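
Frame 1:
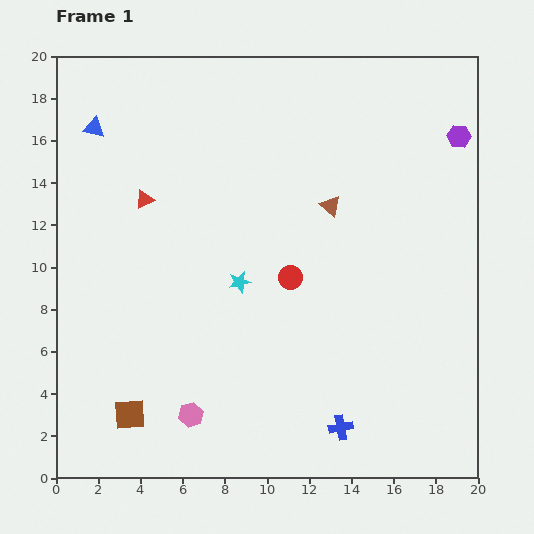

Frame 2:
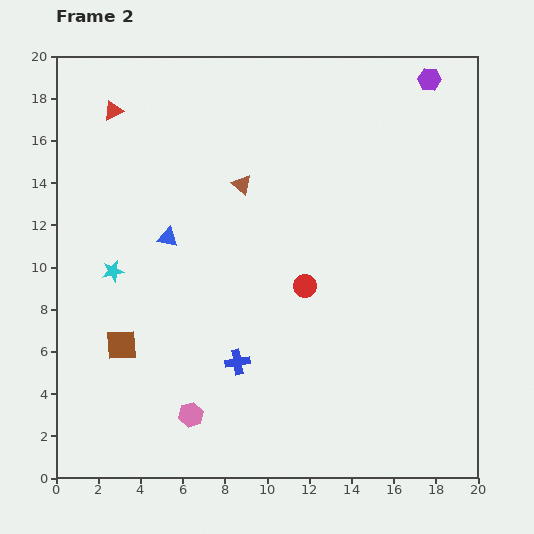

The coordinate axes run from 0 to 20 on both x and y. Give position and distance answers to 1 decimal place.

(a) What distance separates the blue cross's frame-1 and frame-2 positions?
5.8

The blue cross moved from (13.5, 2.4) to (8.6, 5.5), a distance of √(4.9² + 3.1²) ≈ 5.8.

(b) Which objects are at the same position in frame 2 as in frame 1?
the pink hexagon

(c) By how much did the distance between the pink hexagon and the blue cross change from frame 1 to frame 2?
-3.8

Distance in frame 1: 7.1. Distance in frame 2: 3.3.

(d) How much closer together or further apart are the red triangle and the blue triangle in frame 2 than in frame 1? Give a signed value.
+2.3

Distance in frame 1: 4.2. Distance in frame 2: 6.5.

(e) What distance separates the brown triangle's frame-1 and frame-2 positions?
4.3

The brown triangle moved from (13.0, 12.9) to (8.8, 13.9), a distance of √(4.2² + 1.0²) ≈ 4.3.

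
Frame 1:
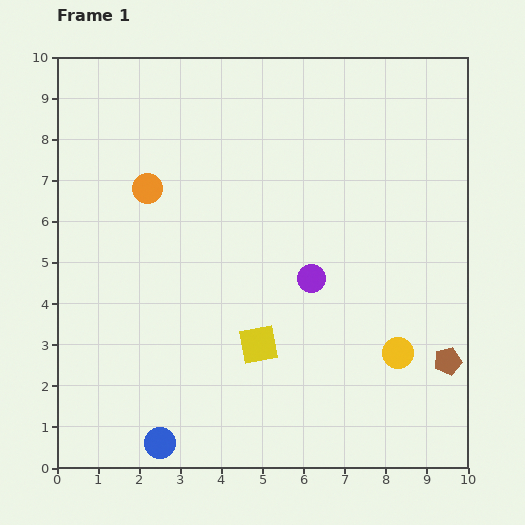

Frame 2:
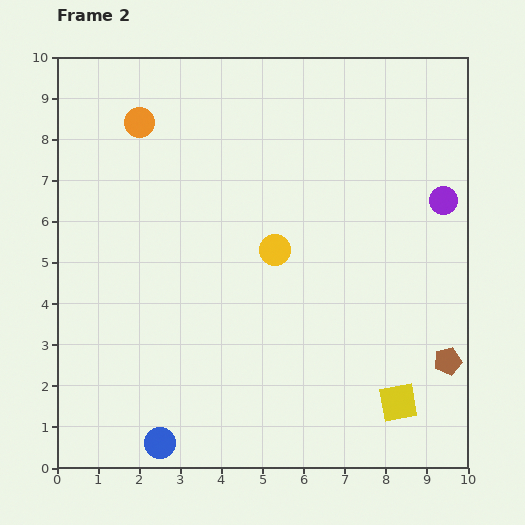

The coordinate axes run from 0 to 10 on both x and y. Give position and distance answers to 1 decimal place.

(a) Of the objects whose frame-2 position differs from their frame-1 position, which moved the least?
the orange circle

(moved 1.6)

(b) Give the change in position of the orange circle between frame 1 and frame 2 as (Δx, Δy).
(-0.2, 1.6)

The orange circle was at (2.2, 6.8) in frame 1 and (2.0, 8.4) in frame 2.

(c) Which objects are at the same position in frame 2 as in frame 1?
the blue circle, the brown pentagon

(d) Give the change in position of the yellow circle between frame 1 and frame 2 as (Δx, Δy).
(-3.0, 2.5)

The yellow circle was at (8.3, 2.8) in frame 1 and (5.3, 5.3) in frame 2.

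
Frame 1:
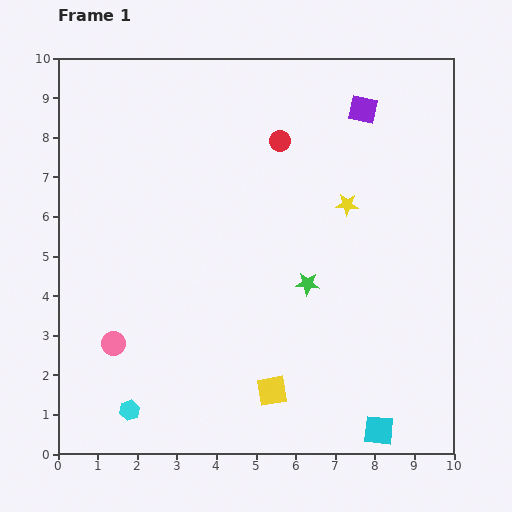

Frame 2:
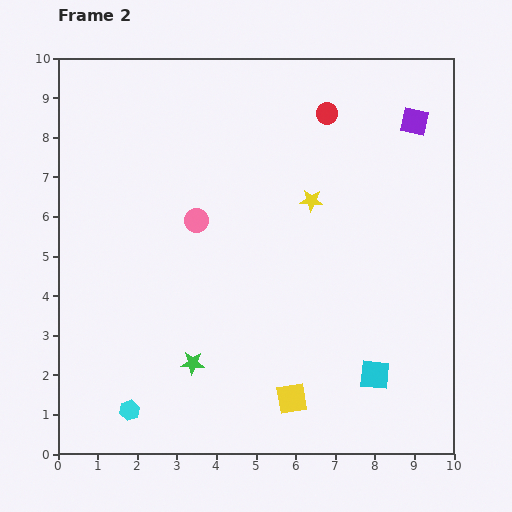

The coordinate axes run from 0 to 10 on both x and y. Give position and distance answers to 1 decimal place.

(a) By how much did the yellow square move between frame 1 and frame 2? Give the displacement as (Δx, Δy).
(0.5, -0.2)

The yellow square was at (5.4, 1.6) in frame 1 and (5.9, 1.4) in frame 2.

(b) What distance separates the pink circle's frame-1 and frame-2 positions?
3.7

The pink circle moved from (1.4, 2.8) to (3.5, 5.9), a distance of √(2.1² + 3.1²) ≈ 3.7.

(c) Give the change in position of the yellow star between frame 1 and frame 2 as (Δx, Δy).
(-0.9, 0.1)

The yellow star was at (7.3, 6.3) in frame 1 and (6.4, 6.4) in frame 2.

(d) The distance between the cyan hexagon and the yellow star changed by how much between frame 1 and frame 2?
-0.6

Distance in frame 1: 7.6. Distance in frame 2: 7.0.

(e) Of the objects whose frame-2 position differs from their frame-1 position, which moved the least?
the yellow square

(moved 0.5)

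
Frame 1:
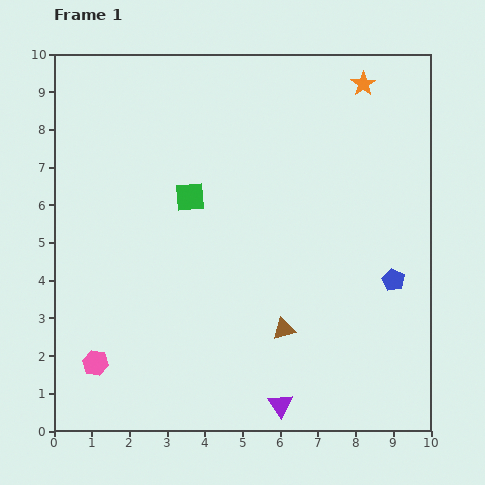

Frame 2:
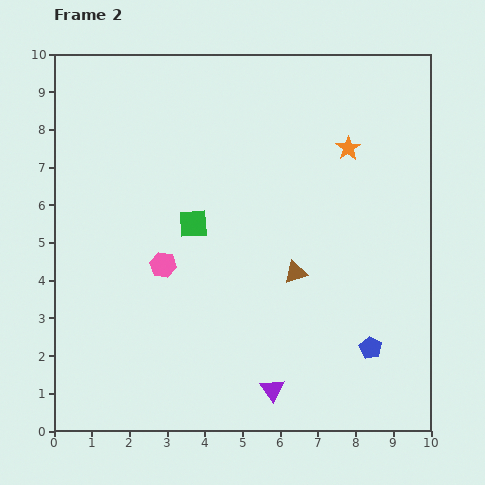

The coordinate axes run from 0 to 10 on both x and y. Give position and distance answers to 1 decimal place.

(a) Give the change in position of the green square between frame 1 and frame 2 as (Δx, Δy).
(0.1, -0.7)

The green square was at (3.6, 6.2) in frame 1 and (3.7, 5.5) in frame 2.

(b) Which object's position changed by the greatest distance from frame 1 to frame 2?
the pink hexagon

(moved 3.2; next 1.9)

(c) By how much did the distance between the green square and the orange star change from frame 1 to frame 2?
-0.9

Distance in frame 1: 5.5. Distance in frame 2: 4.6.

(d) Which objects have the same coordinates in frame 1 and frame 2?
none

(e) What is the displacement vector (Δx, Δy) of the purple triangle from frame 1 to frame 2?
(-0.2, 0.4)

The purple triangle was at (6.0, 0.7) in frame 1 and (5.8, 1.1) in frame 2.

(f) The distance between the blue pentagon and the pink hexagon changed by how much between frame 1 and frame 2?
-2.3

Distance in frame 1: 8.2. Distance in frame 2: 5.9.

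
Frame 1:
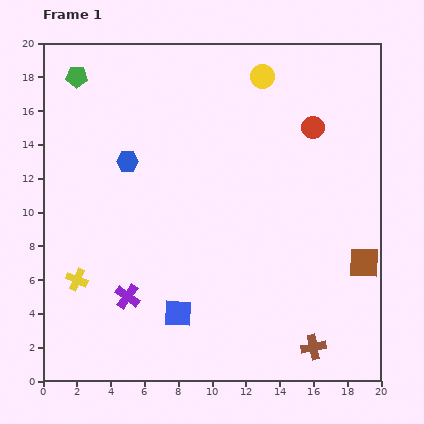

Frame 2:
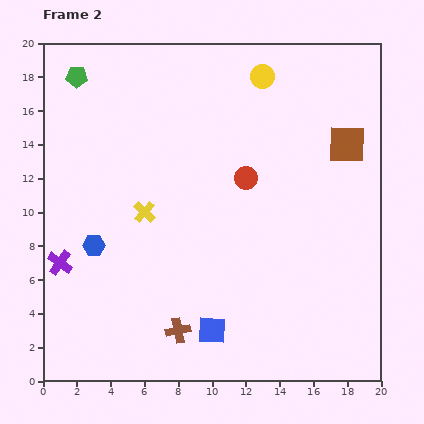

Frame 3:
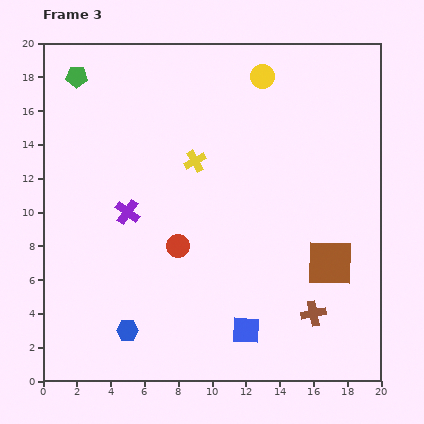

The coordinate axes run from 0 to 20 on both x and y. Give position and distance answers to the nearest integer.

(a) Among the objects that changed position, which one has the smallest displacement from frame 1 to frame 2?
the blue square

(moved 2)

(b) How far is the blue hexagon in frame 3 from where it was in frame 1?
10

The blue hexagon moved from (5, 13) to (5, 3), a distance of √(0² + 10²) ≈ 10.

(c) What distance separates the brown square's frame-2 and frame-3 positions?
7

The brown square moved from (18, 14) to (17, 7), a distance of √(1² + 7²) ≈ 7.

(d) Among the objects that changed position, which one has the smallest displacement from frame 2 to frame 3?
the blue square

(moved 2)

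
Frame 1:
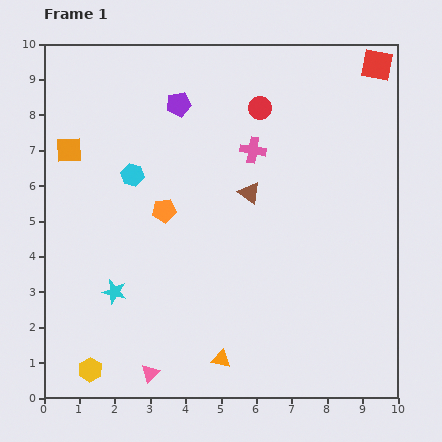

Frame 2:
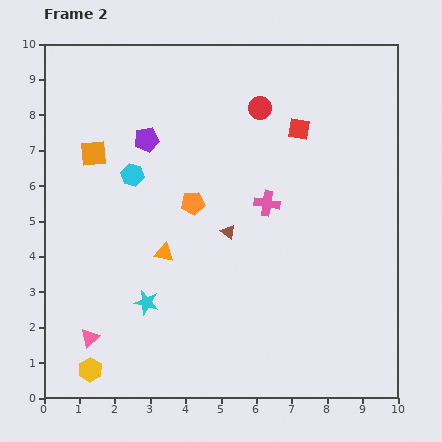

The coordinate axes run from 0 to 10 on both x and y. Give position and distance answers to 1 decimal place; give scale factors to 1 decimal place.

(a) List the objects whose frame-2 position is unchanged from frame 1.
the cyan hexagon, the red circle, the yellow hexagon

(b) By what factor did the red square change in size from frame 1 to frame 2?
0.7×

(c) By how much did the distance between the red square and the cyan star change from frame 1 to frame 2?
-3.3

Distance in frame 1: 9.8. Distance in frame 2: 6.5.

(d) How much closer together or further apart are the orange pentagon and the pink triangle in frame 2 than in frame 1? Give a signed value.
+0.2

Distance in frame 1: 4.6. Distance in frame 2: 4.8.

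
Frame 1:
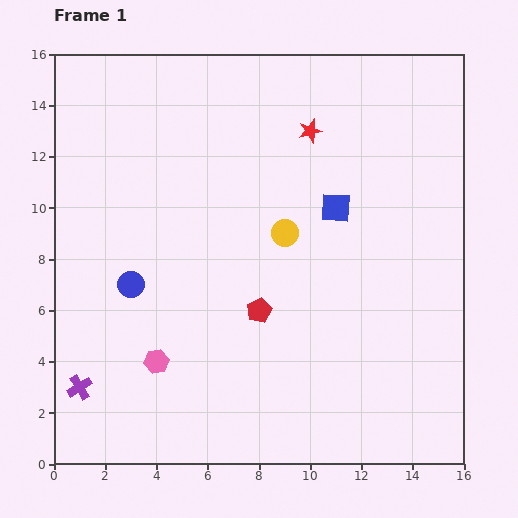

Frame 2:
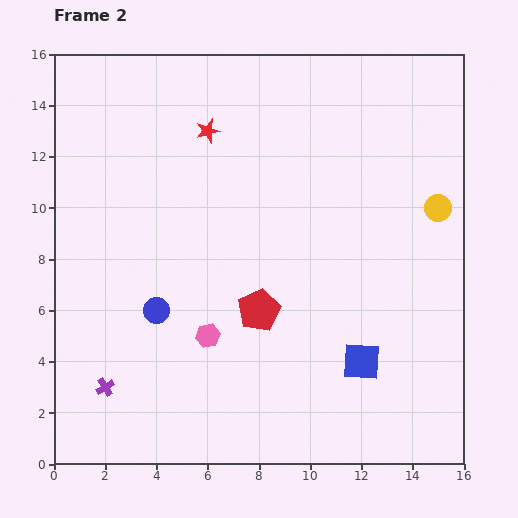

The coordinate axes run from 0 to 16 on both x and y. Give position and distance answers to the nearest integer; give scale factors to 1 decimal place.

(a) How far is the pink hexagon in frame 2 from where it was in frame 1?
2

The pink hexagon moved from (4, 4) to (6, 5), a distance of √(2² + 1²) ≈ 2.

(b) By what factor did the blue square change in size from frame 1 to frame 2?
1.3×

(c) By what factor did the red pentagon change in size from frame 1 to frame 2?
1.7×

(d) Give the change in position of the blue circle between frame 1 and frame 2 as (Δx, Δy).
(1, -1)

The blue circle was at (3, 7) in frame 1 and (4, 6) in frame 2.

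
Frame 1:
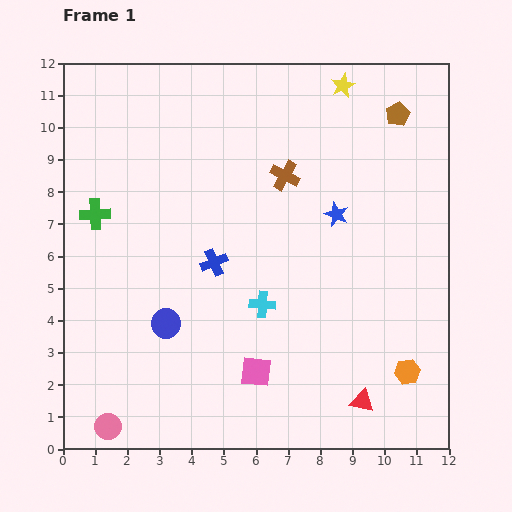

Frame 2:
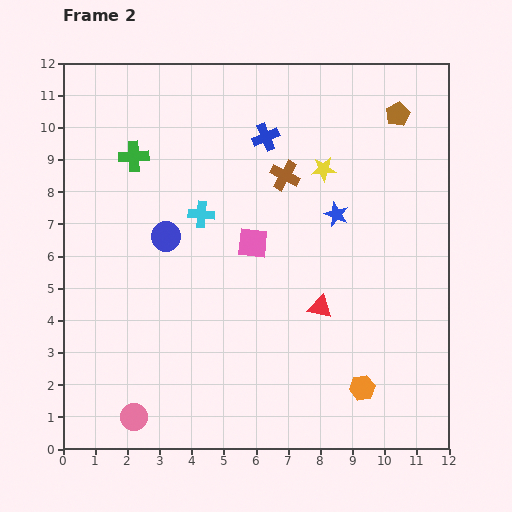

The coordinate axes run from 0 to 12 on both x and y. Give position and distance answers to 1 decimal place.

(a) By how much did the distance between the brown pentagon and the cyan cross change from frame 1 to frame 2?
-0.4

Distance in frame 1: 7.2. Distance in frame 2: 6.8.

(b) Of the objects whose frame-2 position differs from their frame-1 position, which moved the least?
the pink circle

(moved 0.9)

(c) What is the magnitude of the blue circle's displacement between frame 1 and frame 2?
2.7

The blue circle moved from (3.2, 3.9) to (3.2, 6.6), a distance of √(0.0² + 2.7²) ≈ 2.7.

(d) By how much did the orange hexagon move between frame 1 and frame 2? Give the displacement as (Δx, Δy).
(-1.4, -0.5)

The orange hexagon was at (10.7, 2.4) in frame 1 and (9.3, 1.9) in frame 2.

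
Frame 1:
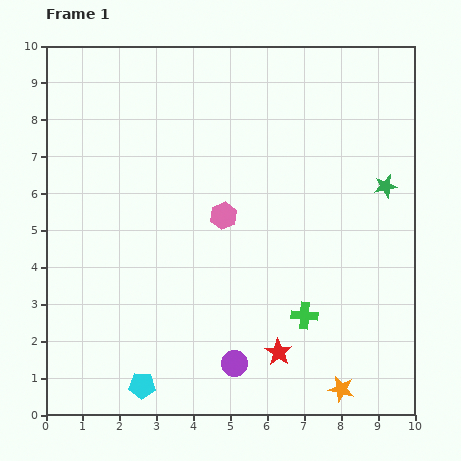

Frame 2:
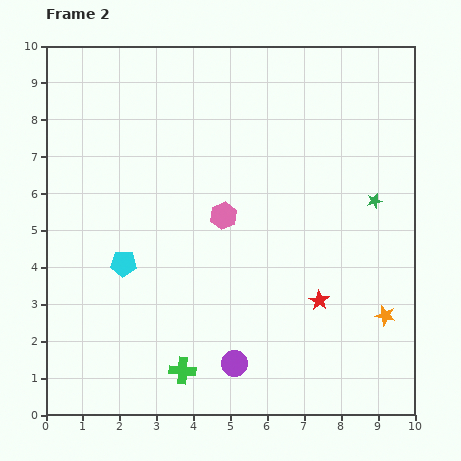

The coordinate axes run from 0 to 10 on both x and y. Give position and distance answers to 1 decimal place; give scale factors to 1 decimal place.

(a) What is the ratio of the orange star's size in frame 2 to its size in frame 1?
0.8×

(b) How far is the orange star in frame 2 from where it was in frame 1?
2.3

The orange star moved from (8.0, 0.7) to (9.2, 2.7), a distance of √(1.2² + 2.0²) ≈ 2.3.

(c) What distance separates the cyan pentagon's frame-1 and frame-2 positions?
3.3

The cyan pentagon moved from (2.6, 0.8) to (2.1, 4.1), a distance of √(0.5² + 3.3²) ≈ 3.3.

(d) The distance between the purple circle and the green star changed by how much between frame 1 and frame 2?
-0.5

Distance in frame 1: 6.3. Distance in frame 2: 5.8.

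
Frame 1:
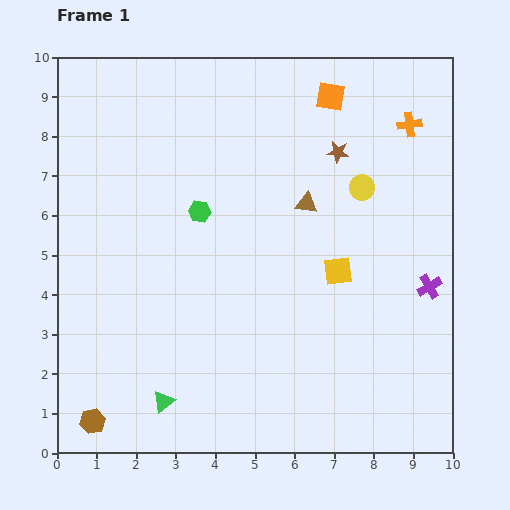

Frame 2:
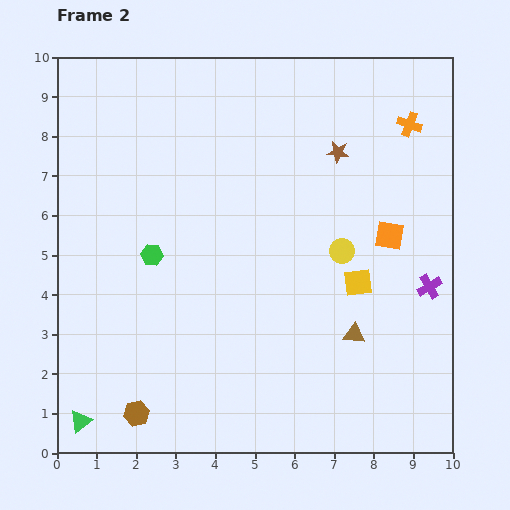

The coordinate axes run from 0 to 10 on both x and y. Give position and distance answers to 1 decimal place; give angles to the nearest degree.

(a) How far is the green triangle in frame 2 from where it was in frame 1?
2.2

The green triangle moved from (2.7, 1.3) to (0.6, 0.8), a distance of √(2.1² + 0.5²) ≈ 2.2.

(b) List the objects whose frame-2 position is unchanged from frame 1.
the brown star, the orange cross, the purple cross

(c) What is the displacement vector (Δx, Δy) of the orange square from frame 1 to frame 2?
(1.5, -3.5)

The orange square was at (6.9, 9.0) in frame 1 and (8.4, 5.5) in frame 2.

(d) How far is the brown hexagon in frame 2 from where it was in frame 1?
1.1

The brown hexagon moved from (0.9, 0.8) to (2.0, 1.0), a distance of √(1.1² + 0.2²) ≈ 1.1.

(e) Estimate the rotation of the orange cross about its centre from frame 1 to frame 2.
27° clockwise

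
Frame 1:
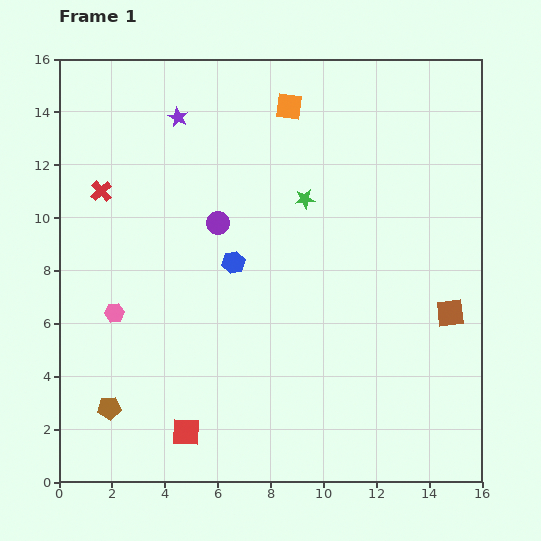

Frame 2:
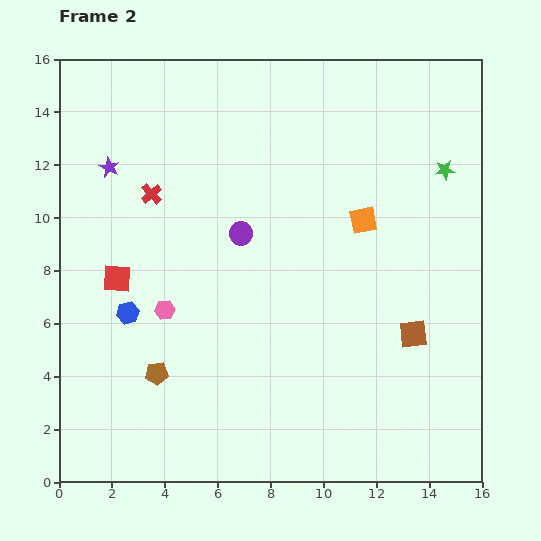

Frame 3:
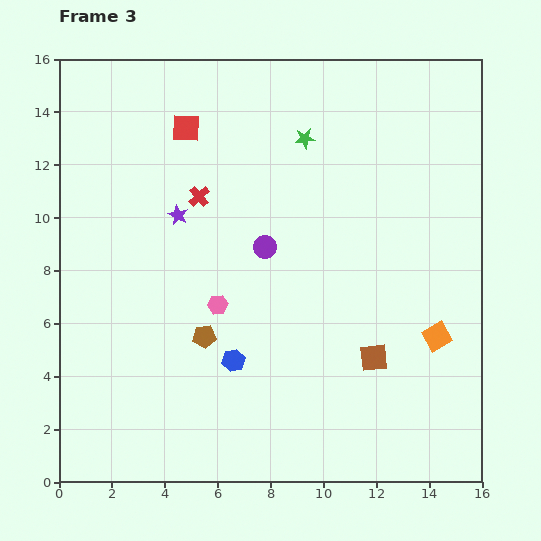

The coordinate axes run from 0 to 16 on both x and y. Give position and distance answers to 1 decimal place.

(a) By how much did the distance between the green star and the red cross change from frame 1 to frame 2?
+3.4

Distance in frame 1: 7.7. Distance in frame 2: 11.1.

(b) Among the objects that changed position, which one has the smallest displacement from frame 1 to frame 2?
the purple circle

(moved 1.0)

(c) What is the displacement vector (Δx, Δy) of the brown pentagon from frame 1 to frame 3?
(3.6, 2.7)

The brown pentagon was at (1.9, 2.8) in frame 1 and (5.5, 5.5) in frame 3.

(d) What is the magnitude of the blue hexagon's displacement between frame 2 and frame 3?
4.4

The blue hexagon moved from (2.6, 6.4) to (6.6, 4.6), a distance of √(4.0² + 1.8²) ≈ 4.4.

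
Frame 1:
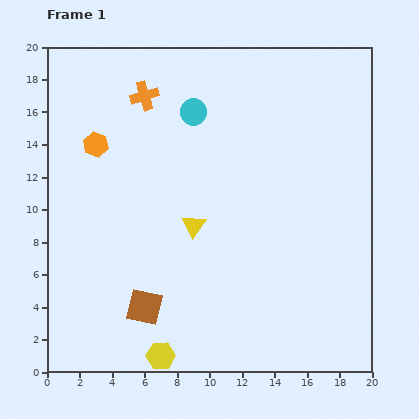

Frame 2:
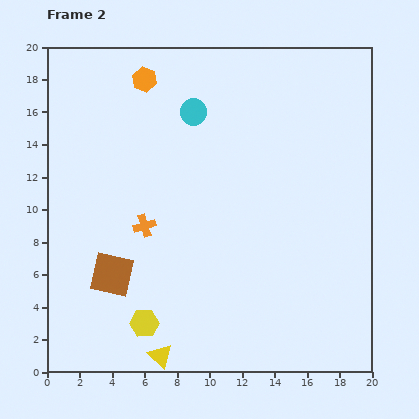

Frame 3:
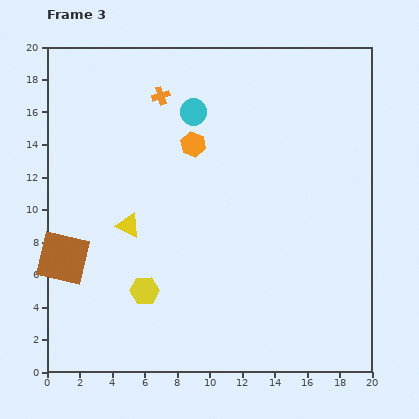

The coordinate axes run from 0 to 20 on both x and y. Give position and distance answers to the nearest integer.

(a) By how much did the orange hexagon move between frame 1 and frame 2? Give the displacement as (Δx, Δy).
(3, 4)

The orange hexagon was at (3, 14) in frame 1 and (6, 18) in frame 2.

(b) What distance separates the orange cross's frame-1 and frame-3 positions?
1

The orange cross moved from (6, 17) to (7, 17), a distance of √(1² + 0²) ≈ 1.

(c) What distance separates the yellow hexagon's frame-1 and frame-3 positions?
4

The yellow hexagon moved from (7, 1) to (6, 5), a distance of √(1² + 4²) ≈ 4.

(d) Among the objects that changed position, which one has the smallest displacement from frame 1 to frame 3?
the orange cross

(moved 1)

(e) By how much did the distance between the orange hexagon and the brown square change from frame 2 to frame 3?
-1

Distance in frame 2: 12. Distance in frame 3: 11.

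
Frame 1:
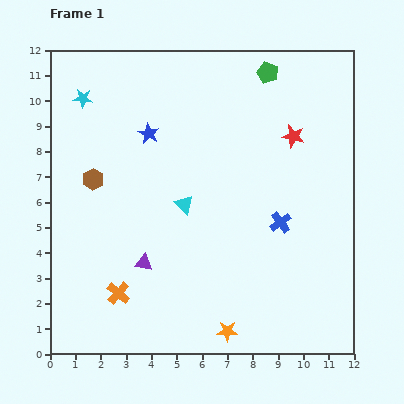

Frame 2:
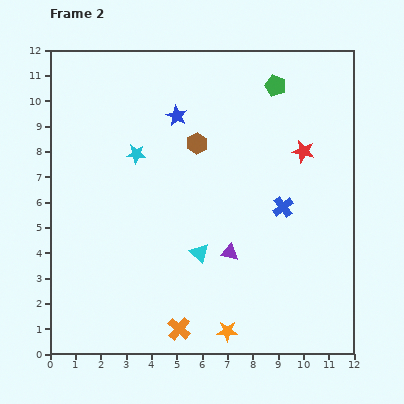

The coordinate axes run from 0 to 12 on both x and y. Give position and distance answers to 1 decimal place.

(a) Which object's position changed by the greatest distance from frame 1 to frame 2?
the brown hexagon

(moved 4.3; next 3.4)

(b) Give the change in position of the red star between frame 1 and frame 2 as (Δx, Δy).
(0.4, -0.6)

The red star was at (9.6, 8.6) in frame 1 and (10.0, 8.0) in frame 2.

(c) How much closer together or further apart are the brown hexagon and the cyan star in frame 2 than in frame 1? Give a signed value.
-0.8

Distance in frame 1: 3.2. Distance in frame 2: 2.4.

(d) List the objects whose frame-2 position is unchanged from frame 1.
the orange star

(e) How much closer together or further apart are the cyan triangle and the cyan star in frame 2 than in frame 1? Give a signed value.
-1.2

Distance in frame 1: 5.8. Distance in frame 2: 4.6.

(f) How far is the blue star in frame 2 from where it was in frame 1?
1.3

The blue star moved from (3.9, 8.7) to (5.0, 9.4), a distance of √(1.1² + 0.7²) ≈ 1.3.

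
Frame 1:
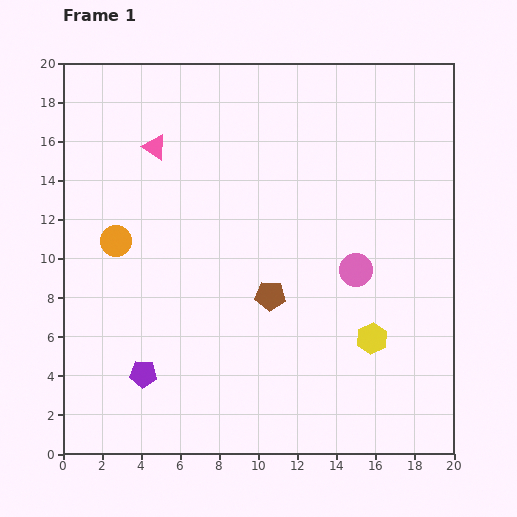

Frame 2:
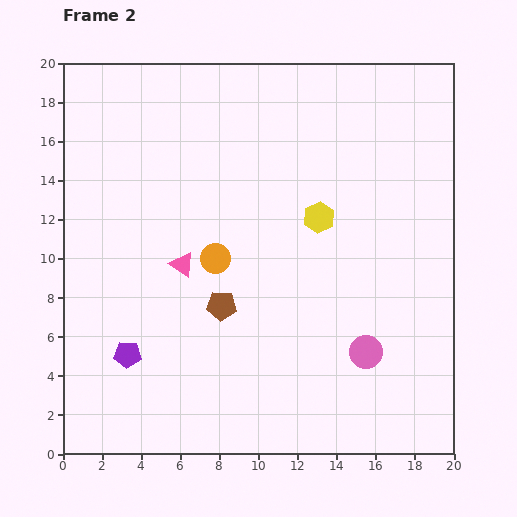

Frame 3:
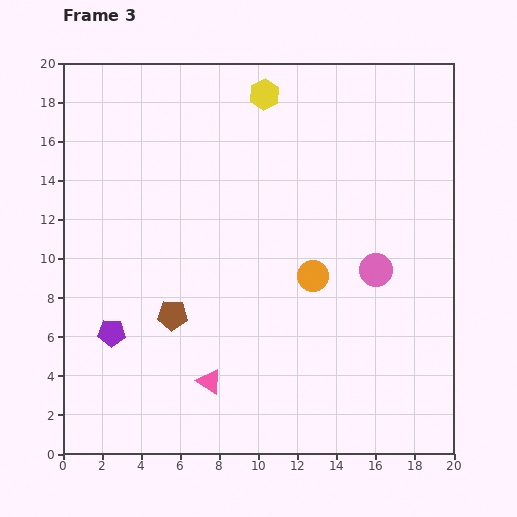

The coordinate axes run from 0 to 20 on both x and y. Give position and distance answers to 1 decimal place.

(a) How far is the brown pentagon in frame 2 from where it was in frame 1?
2.5

The brown pentagon moved from (10.6, 8.1) to (8.1, 7.6), a distance of √(2.5² + 0.5²) ≈ 2.5.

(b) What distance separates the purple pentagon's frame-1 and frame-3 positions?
2.6

The purple pentagon moved from (4.1, 4.1) to (2.5, 6.2), a distance of √(1.6² + 2.1²) ≈ 2.6.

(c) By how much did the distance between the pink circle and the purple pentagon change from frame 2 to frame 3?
+1.7

Distance in frame 2: 12.2. Distance in frame 3: 13.9.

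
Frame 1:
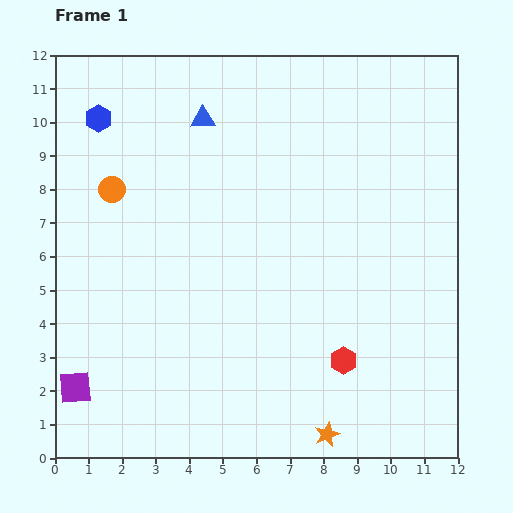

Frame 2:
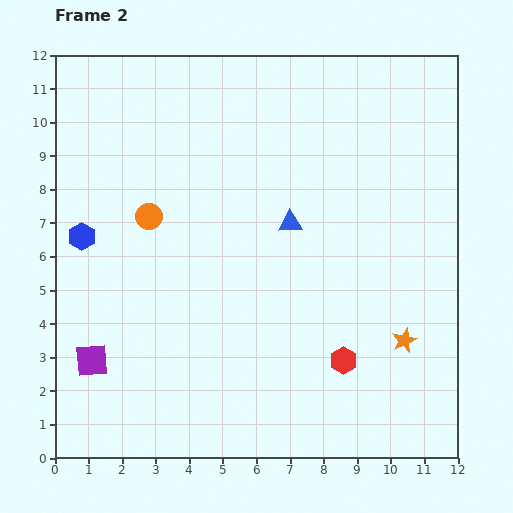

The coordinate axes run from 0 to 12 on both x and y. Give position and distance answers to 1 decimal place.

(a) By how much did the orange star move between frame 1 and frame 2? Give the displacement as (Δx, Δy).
(2.3, 2.8)

The orange star was at (8.1, 0.7) in frame 1 and (10.4, 3.5) in frame 2.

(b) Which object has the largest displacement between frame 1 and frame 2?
the blue triangle

(moved 4.0; next 3.6)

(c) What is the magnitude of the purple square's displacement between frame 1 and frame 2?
0.9

The purple square moved from (0.6, 2.1) to (1.1, 2.9), a distance of √(0.5² + 0.8²) ≈ 0.9.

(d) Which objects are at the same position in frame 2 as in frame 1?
the red hexagon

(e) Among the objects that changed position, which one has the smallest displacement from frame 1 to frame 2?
the purple square

(moved 0.9)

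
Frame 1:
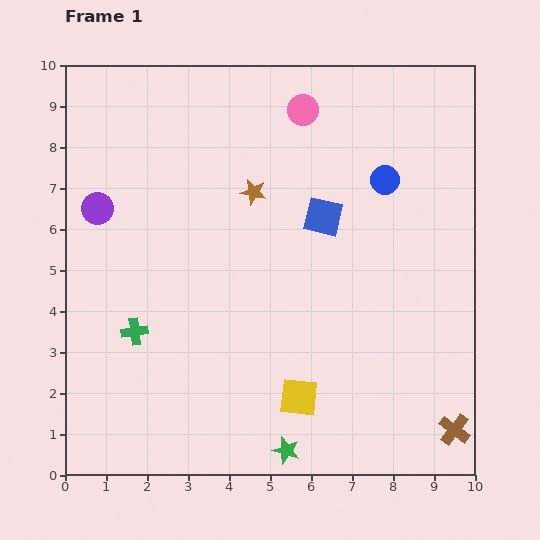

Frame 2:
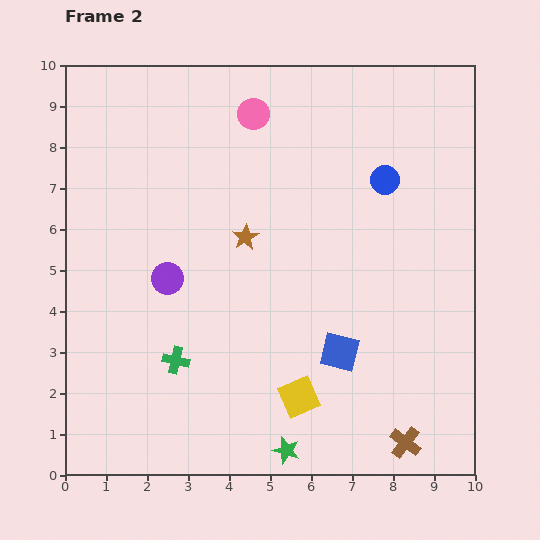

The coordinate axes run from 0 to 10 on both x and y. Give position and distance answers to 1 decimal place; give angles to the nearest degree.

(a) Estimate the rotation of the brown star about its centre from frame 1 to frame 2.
30° clockwise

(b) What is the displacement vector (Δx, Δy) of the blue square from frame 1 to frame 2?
(0.4, -3.3)

The blue square was at (6.3, 6.3) in frame 1 and (6.7, 3.0) in frame 2.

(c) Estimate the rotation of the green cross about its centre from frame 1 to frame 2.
20° clockwise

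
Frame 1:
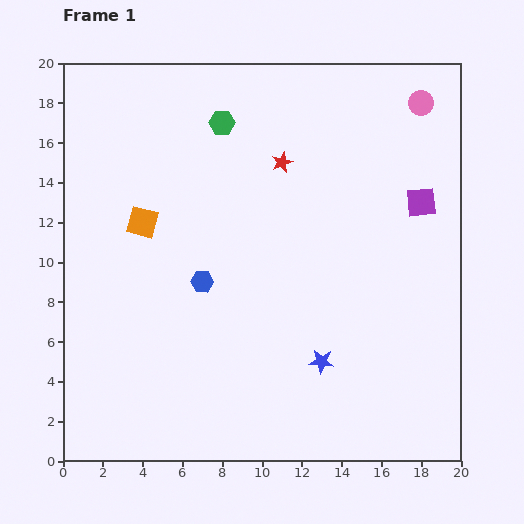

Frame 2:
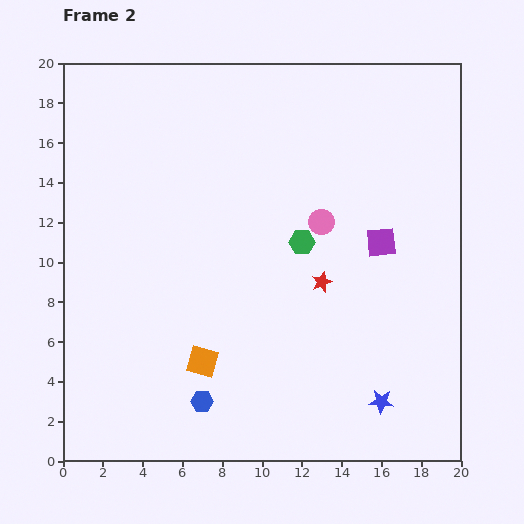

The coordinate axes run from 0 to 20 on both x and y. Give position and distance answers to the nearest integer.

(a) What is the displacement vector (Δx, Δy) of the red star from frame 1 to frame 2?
(2, -6)

The red star was at (11, 15) in frame 1 and (13, 9) in frame 2.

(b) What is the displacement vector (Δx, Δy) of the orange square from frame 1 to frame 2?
(3, -7)

The orange square was at (4, 12) in frame 1 and (7, 5) in frame 2.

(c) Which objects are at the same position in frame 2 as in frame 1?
none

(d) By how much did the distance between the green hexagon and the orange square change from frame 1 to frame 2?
+2

Distance in frame 1: 6. Distance in frame 2: 8.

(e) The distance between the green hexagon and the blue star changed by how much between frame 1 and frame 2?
-4

Distance in frame 1: 13. Distance in frame 2: 9.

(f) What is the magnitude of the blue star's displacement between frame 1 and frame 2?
4

The blue star moved from (13, 5) to (16, 3), a distance of √(3² + 2²) ≈ 4.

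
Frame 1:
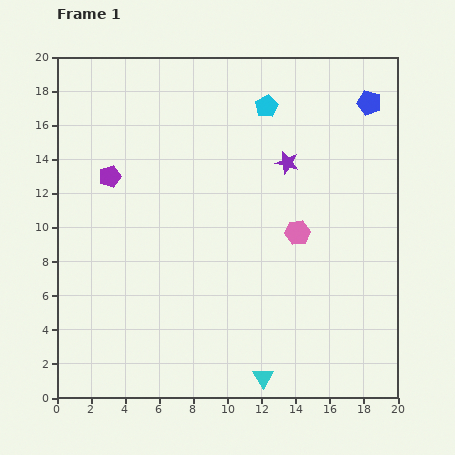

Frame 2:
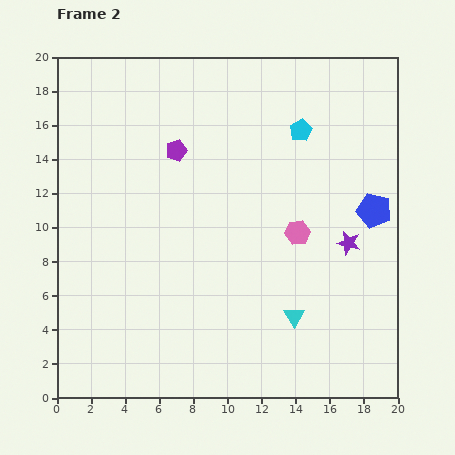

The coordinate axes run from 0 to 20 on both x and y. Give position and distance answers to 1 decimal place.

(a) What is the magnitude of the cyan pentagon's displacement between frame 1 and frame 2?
2.4

The cyan pentagon moved from (12.3, 17.1) to (14.3, 15.7), a distance of √(2.0² + 1.4²) ≈ 2.4.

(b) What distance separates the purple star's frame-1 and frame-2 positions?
5.9

The purple star moved from (13.5, 13.8) to (17.1, 9.1), a distance of √(3.6² + 4.7²) ≈ 5.9.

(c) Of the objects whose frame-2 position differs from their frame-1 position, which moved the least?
the cyan pentagon

(moved 2.4)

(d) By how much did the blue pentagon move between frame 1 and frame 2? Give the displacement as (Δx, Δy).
(0.3, -6.3)

The blue pentagon was at (18.3, 17.3) in frame 1 and (18.6, 11.0) in frame 2.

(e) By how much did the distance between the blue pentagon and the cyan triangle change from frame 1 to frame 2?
-9.5

Distance in frame 1: 17.3. Distance in frame 2: 7.8.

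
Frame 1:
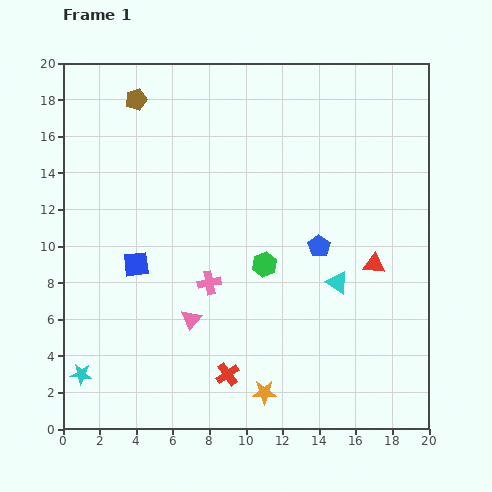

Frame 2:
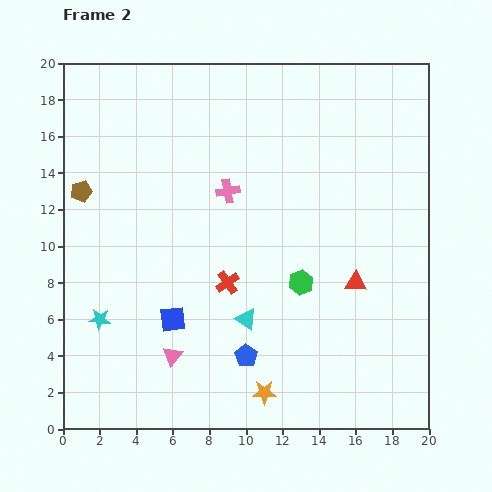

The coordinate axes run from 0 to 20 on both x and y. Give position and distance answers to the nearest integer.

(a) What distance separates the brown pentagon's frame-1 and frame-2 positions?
6

The brown pentagon moved from (4, 18) to (1, 13), a distance of √(3² + 5²) ≈ 6.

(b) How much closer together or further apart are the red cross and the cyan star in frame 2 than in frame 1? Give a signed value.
-1

Distance in frame 1: 8. Distance in frame 2: 7.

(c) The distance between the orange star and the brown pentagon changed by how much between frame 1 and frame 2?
-2

Distance in frame 1: 17. Distance in frame 2: 15.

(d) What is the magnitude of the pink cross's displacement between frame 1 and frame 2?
5

The pink cross moved from (8, 8) to (9, 13), a distance of √(1² + 5²) ≈ 5.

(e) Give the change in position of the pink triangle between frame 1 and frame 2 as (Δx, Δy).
(-1, -2)

The pink triangle was at (7, 6) in frame 1 and (6, 4) in frame 2.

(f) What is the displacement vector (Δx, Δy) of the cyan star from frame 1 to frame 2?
(1, 3)

The cyan star was at (1, 3) in frame 1 and (2, 6) in frame 2.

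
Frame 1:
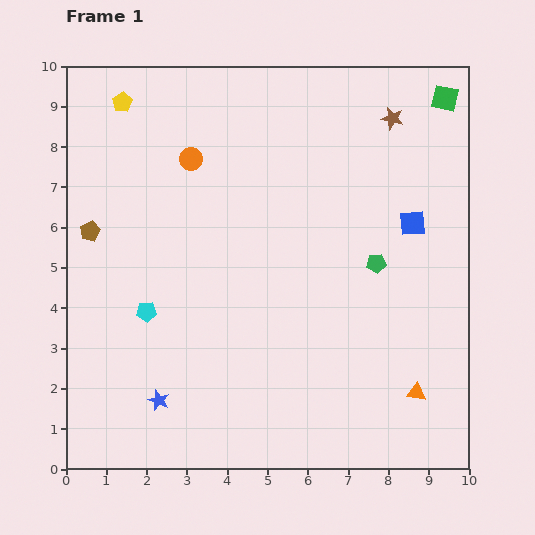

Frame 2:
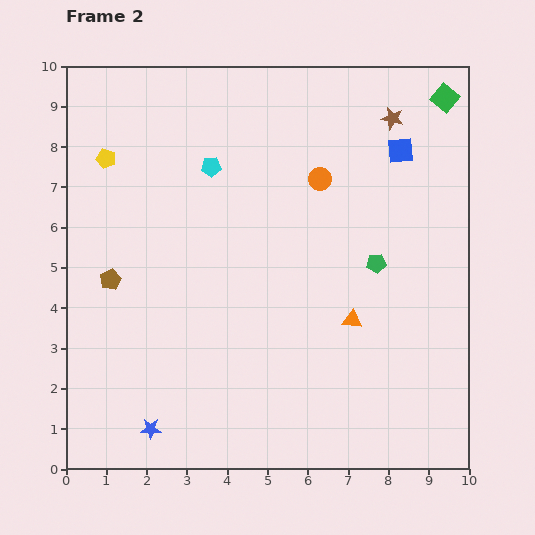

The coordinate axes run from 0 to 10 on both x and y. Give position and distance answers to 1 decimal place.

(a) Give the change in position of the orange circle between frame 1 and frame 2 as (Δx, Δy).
(3.2, -0.5)

The orange circle was at (3.1, 7.7) in frame 1 and (6.3, 7.2) in frame 2.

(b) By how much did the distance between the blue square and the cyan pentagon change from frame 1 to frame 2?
-2.3

Distance in frame 1: 7.0. Distance in frame 2: 4.7.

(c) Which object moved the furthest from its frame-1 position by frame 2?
the cyan pentagon

(moved 3.9; next 3.2)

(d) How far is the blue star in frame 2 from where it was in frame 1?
0.7

The blue star moved from (2.3, 1.7) to (2.1, 1.0), a distance of √(0.2² + 0.7²) ≈ 0.7.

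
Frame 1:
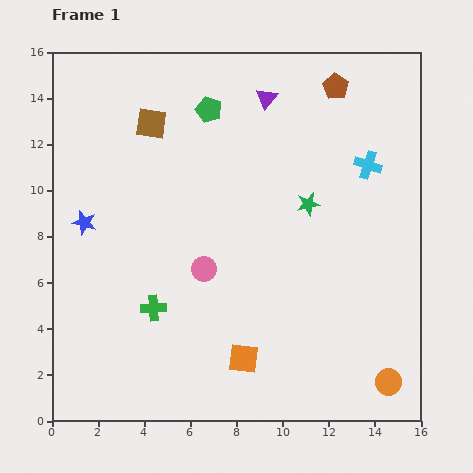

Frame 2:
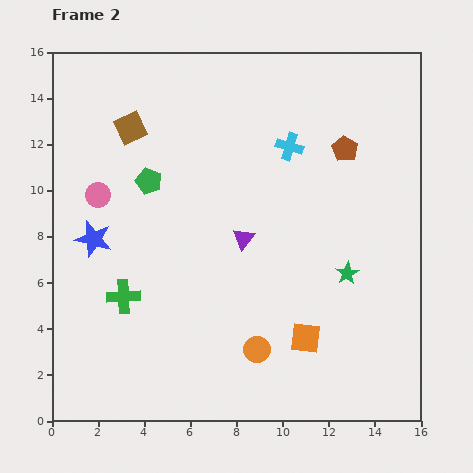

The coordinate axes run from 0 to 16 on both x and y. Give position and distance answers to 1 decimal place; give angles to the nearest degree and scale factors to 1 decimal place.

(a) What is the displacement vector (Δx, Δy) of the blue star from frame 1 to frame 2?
(0.4, -0.7)

The blue star was at (1.4, 8.6) in frame 1 and (1.8, 7.9) in frame 2.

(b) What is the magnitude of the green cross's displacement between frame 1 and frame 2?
1.4

The green cross moved from (4.4, 4.9) to (3.1, 5.4), a distance of √(1.3² + 0.5²) ≈ 1.4.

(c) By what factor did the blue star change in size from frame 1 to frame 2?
1.6×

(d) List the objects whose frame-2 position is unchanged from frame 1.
none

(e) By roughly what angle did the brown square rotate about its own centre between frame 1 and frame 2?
32° counter-clockwise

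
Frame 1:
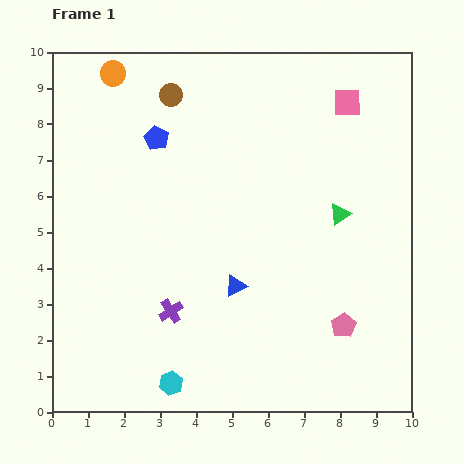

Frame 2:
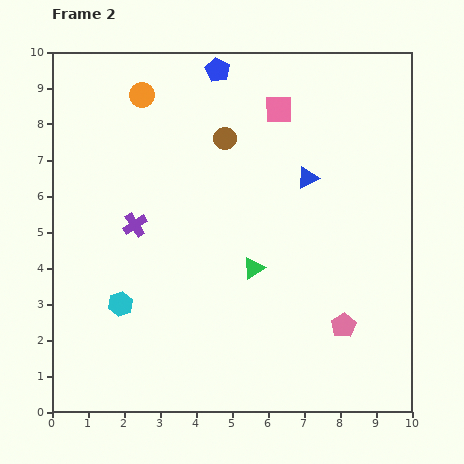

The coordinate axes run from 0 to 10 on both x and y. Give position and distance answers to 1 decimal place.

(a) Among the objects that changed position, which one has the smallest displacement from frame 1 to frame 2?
the orange circle

(moved 1.0)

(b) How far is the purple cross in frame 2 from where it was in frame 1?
2.6

The purple cross moved from (3.3, 2.8) to (2.3, 5.2), a distance of √(1.0² + 2.4²) ≈ 2.6.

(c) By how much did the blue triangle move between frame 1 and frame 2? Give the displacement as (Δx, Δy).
(2.0, 3.0)

The blue triangle was at (5.1, 3.5) in frame 1 and (7.1, 6.5) in frame 2.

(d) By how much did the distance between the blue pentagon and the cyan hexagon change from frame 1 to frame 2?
+0.2

Distance in frame 1: 6.8. Distance in frame 2: 7.0.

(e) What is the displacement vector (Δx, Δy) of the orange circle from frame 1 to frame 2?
(0.8, -0.6)

The orange circle was at (1.7, 9.4) in frame 1 and (2.5, 8.8) in frame 2.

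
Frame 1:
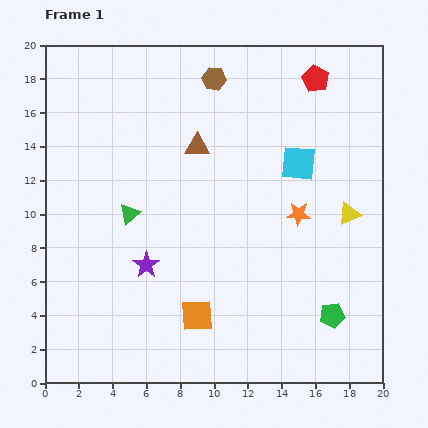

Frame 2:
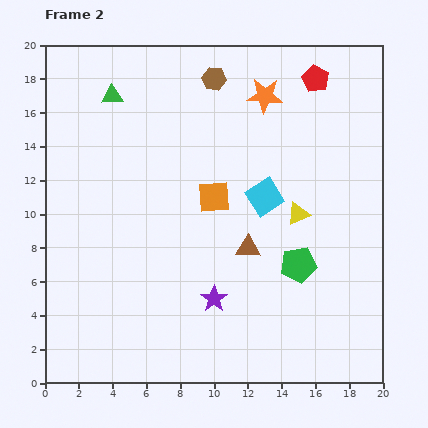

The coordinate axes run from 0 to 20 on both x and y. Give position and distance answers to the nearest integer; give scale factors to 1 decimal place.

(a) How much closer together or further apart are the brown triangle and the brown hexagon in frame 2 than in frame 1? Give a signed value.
+6

Distance in frame 1: 4. Distance in frame 2: 10.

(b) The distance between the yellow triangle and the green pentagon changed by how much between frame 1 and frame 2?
-3

Distance in frame 1: 6. Distance in frame 2: 3.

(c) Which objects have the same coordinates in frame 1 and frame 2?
the brown hexagon, the red pentagon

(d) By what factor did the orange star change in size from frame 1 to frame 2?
1.5×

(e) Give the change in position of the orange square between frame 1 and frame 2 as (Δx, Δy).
(1, 7)

The orange square was at (9, 4) in frame 1 and (10, 11) in frame 2.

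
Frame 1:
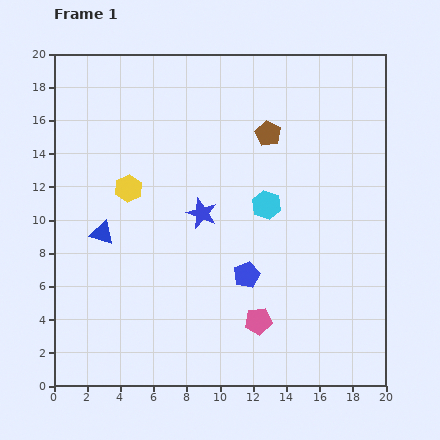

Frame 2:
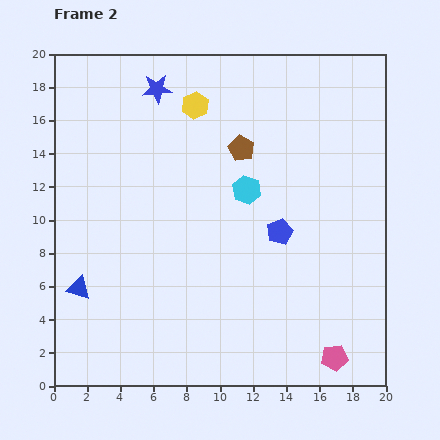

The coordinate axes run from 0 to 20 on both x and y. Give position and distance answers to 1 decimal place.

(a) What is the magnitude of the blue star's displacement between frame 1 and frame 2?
8.0

The blue star moved from (8.9, 10.4) to (6.2, 17.9), a distance of √(2.7² + 7.5²) ≈ 8.0.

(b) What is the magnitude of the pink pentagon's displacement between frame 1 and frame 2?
5.1

The pink pentagon moved from (12.3, 3.9) to (16.9, 1.7), a distance of √(4.6² + 2.2²) ≈ 5.1.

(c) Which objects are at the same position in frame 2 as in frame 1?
none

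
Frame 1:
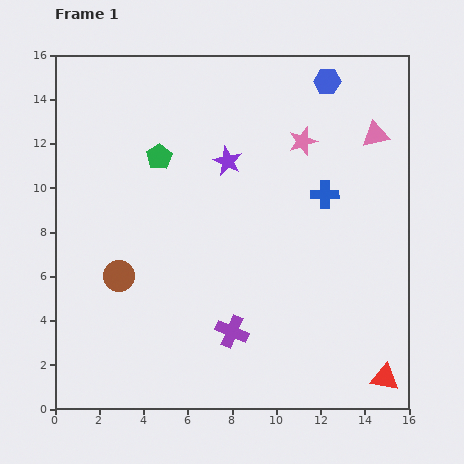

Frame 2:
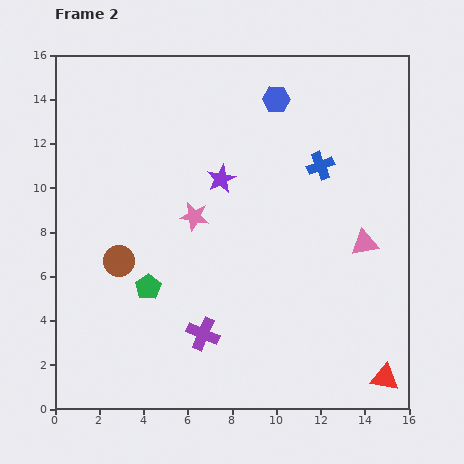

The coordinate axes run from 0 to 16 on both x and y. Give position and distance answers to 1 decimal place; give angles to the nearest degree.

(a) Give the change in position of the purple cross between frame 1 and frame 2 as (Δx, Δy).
(-1.3, -0.1)

The purple cross was at (8.0, 3.5) in frame 1 and (6.7, 3.4) in frame 2.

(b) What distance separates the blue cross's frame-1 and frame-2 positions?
1.3

The blue cross moved from (12.2, 9.7) to (12.0, 11.0), a distance of √(0.2² + 1.3²) ≈ 1.3.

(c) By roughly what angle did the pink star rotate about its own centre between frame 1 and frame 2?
28° clockwise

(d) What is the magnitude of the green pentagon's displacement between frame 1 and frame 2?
5.9

The green pentagon moved from (4.7, 11.4) to (4.2, 5.5), a distance of √(0.5² + 5.9²) ≈ 5.9.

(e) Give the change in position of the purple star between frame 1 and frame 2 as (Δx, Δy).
(-0.3, -0.8)

The purple star was at (7.8, 11.2) in frame 1 and (7.5, 10.4) in frame 2.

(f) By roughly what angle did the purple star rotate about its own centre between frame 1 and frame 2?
19° clockwise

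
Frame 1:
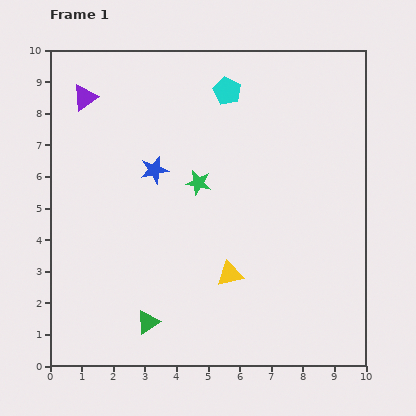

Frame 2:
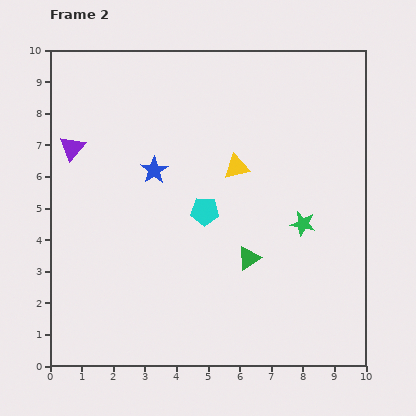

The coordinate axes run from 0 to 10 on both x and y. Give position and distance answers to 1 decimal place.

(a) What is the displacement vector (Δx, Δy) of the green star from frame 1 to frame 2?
(3.3, -1.3)

The green star was at (4.7, 5.8) in frame 1 and (8.0, 4.5) in frame 2.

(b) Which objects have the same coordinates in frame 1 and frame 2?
the blue star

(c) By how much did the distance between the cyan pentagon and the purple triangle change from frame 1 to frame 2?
+0.2

Distance in frame 1: 4.5. Distance in frame 2: 4.7.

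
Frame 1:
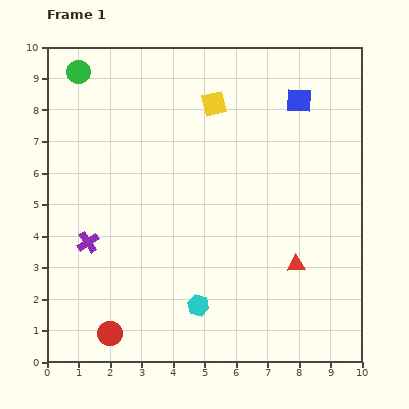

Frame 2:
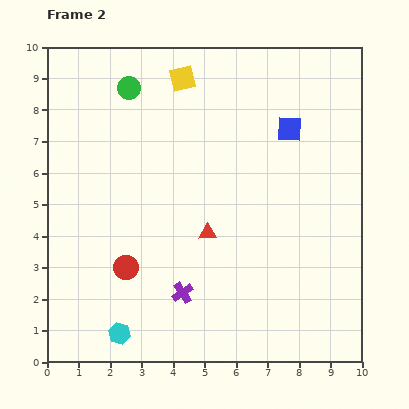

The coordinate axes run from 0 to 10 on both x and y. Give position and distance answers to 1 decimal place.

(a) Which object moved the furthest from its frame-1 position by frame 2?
the purple cross

(moved 3.4; next 3.0)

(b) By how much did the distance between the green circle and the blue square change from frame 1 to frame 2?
-1.8

Distance in frame 1: 7.1. Distance in frame 2: 5.3.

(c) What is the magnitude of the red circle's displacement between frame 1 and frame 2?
2.2

The red circle moved from (2.0, 0.9) to (2.5, 3.0), a distance of √(0.5² + 2.1²) ≈ 2.2.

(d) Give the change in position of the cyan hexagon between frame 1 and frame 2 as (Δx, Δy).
(-2.5, -0.9)

The cyan hexagon was at (4.8, 1.8) in frame 1 and (2.3, 0.9) in frame 2.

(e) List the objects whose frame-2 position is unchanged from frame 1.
none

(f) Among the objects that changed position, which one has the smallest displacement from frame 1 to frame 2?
the blue square

(moved 0.9)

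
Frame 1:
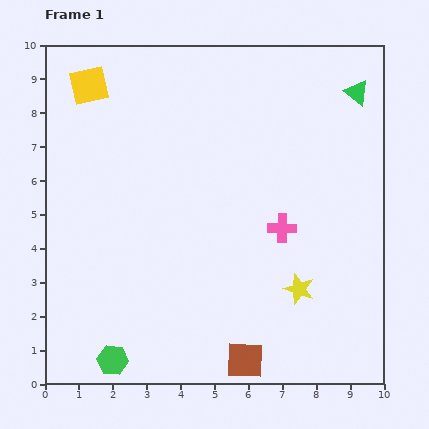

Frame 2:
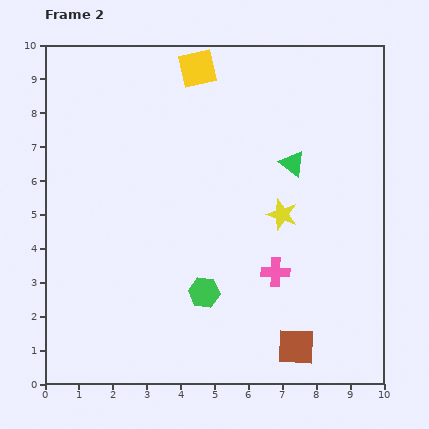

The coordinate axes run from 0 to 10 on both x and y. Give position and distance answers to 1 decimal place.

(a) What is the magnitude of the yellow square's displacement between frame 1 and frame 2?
3.2

The yellow square moved from (1.3, 8.8) to (4.5, 9.3), a distance of √(3.2² + 0.5²) ≈ 3.2.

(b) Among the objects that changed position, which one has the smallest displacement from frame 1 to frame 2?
the pink cross

(moved 1.3)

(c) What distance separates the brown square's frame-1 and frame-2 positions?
1.6

The brown square moved from (5.9, 0.7) to (7.4, 1.1), a distance of √(1.5² + 0.4²) ≈ 1.6.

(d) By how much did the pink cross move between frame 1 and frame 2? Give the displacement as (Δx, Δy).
(-0.2, -1.3)

The pink cross was at (7.0, 4.6) in frame 1 and (6.8, 3.3) in frame 2.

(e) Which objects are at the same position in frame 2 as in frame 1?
none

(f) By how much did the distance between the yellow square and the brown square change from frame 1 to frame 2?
-0.6

Distance in frame 1: 9.3. Distance in frame 2: 8.7.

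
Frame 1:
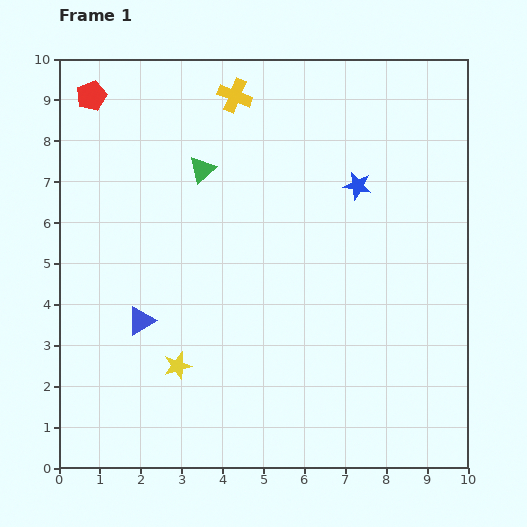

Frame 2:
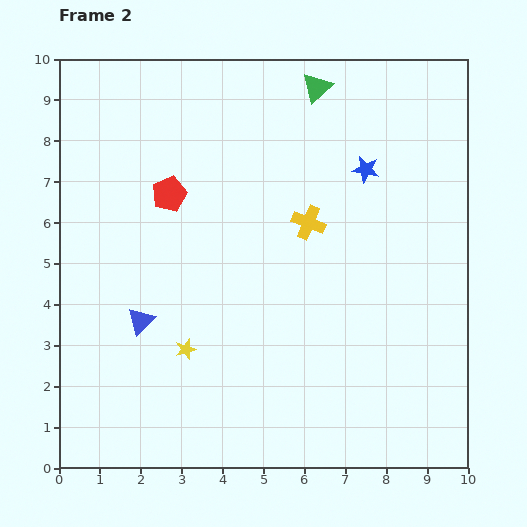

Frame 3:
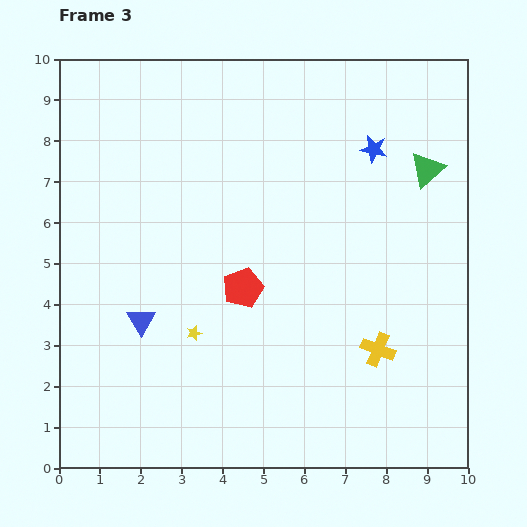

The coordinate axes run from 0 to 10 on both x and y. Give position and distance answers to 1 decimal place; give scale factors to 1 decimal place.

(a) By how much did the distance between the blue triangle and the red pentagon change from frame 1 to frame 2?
-2.4

Distance in frame 1: 5.6. Distance in frame 2: 3.2.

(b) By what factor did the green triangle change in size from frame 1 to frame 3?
1.3×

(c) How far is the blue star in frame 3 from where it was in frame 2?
0.5

The blue star moved from (7.5, 7.3) to (7.7, 7.8), a distance of √(0.2² + 0.5²) ≈ 0.5.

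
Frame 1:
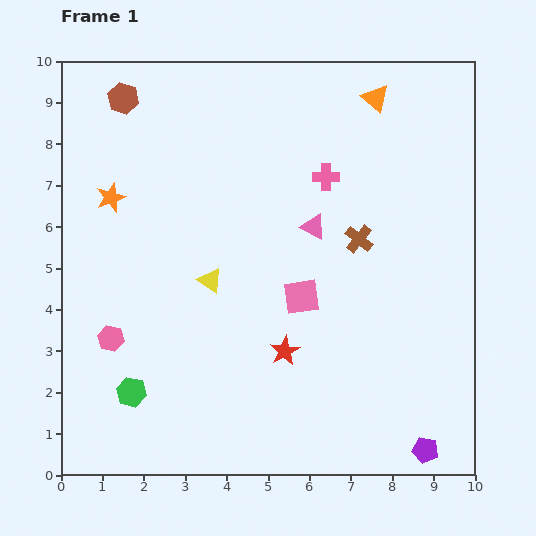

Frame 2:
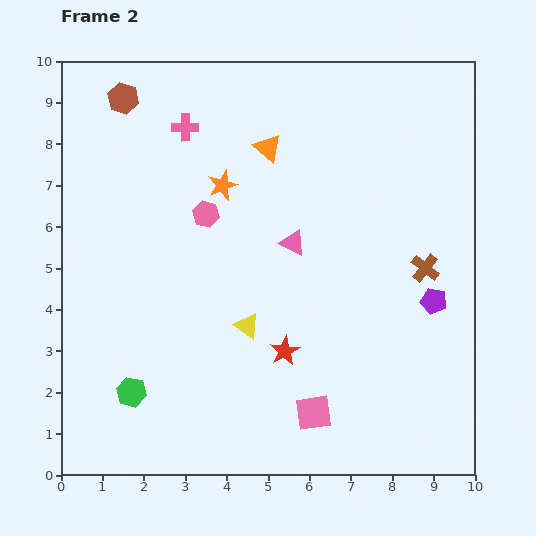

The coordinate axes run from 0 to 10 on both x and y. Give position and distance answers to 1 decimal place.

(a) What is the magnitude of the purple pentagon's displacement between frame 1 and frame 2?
3.6

The purple pentagon moved from (8.8, 0.6) to (9.0, 4.2), a distance of √(0.2² + 3.6²) ≈ 3.6.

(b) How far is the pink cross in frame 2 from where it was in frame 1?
3.6

The pink cross moved from (6.4, 7.2) to (3.0, 8.4), a distance of √(3.4² + 1.2²) ≈ 3.6.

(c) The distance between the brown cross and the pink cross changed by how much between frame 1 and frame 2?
+5.0

Distance in frame 1: 1.7. Distance in frame 2: 6.7.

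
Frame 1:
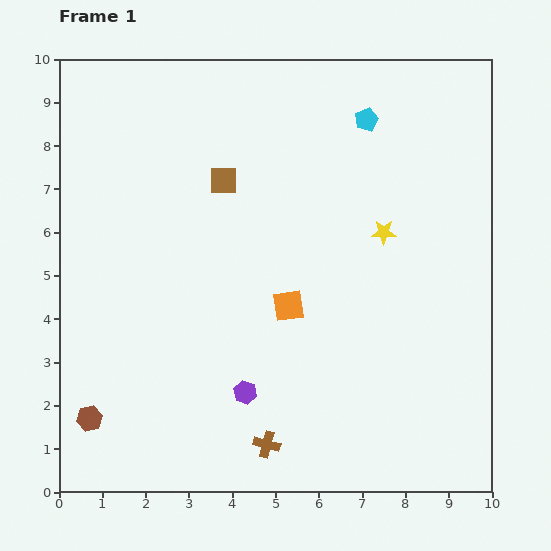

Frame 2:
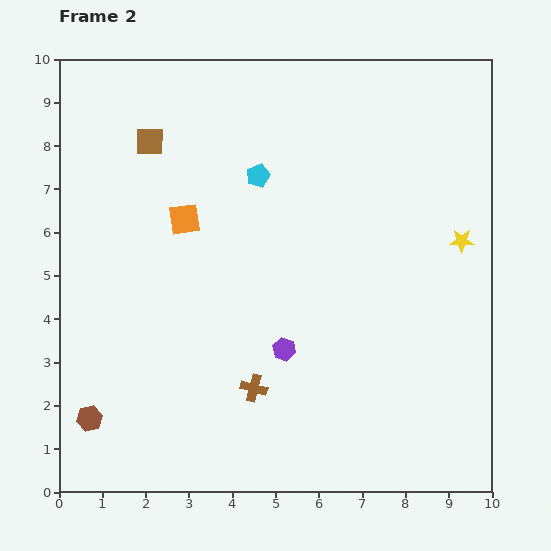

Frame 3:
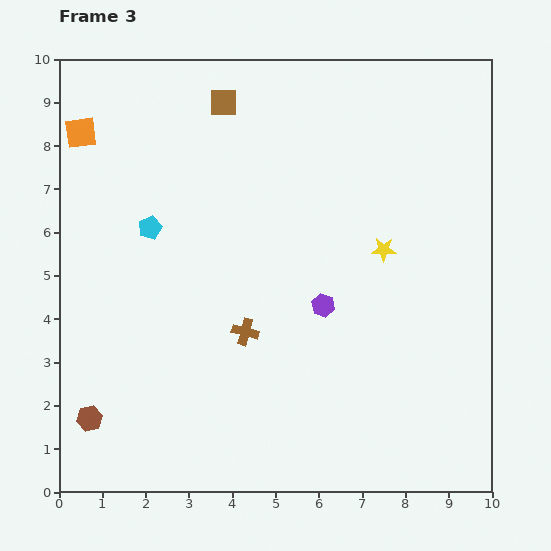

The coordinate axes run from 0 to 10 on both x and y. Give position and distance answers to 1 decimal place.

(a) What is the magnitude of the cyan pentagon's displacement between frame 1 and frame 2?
2.8

The cyan pentagon moved from (7.1, 8.6) to (4.6, 7.3), a distance of √(2.5² + 1.3²) ≈ 2.8.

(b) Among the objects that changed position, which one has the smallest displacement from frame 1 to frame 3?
the yellow star

(moved 0.4)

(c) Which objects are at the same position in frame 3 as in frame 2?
the brown hexagon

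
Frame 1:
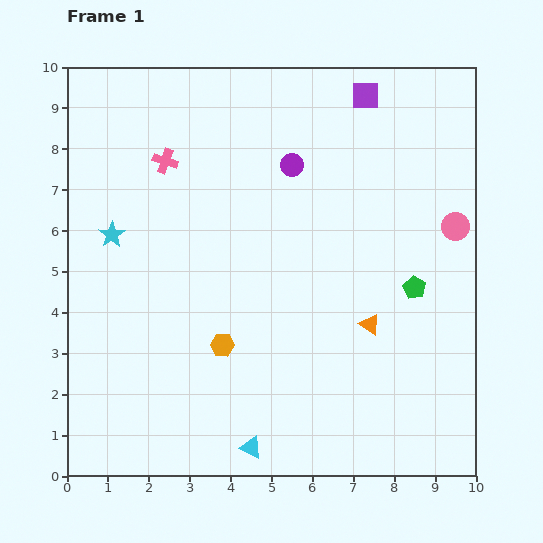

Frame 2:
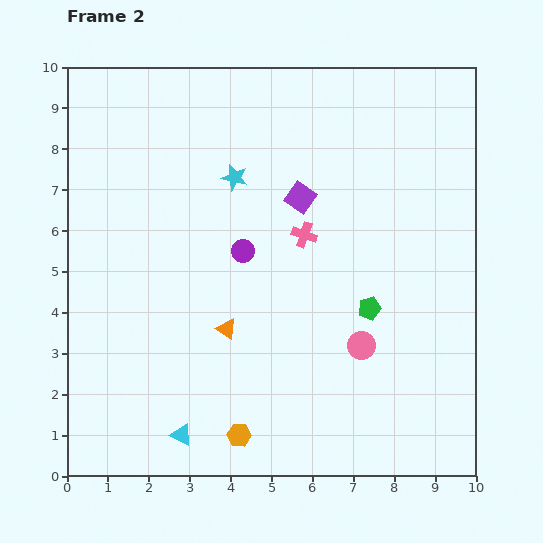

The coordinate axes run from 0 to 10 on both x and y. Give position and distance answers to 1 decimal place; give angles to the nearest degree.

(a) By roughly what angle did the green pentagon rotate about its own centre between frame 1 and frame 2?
27° clockwise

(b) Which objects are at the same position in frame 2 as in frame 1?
none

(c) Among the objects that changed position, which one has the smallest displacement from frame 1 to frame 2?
the green pentagon

(moved 1.2)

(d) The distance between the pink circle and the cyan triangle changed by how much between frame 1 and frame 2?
-2.5

Distance in frame 1: 7.4. Distance in frame 2: 4.9.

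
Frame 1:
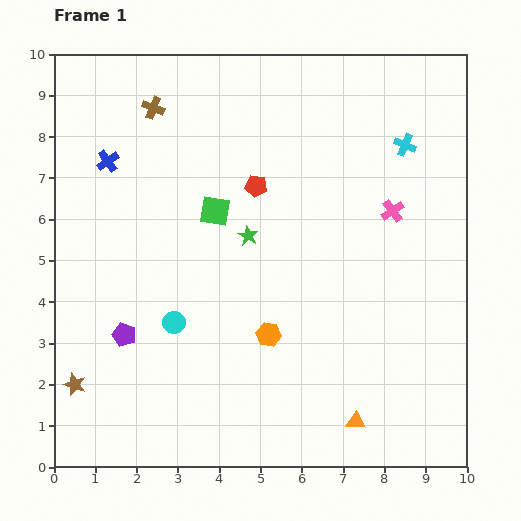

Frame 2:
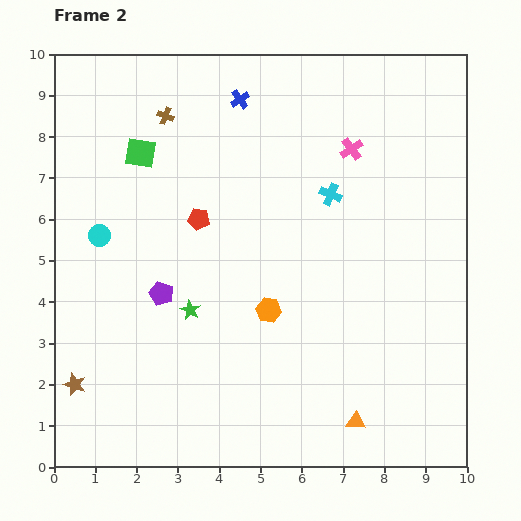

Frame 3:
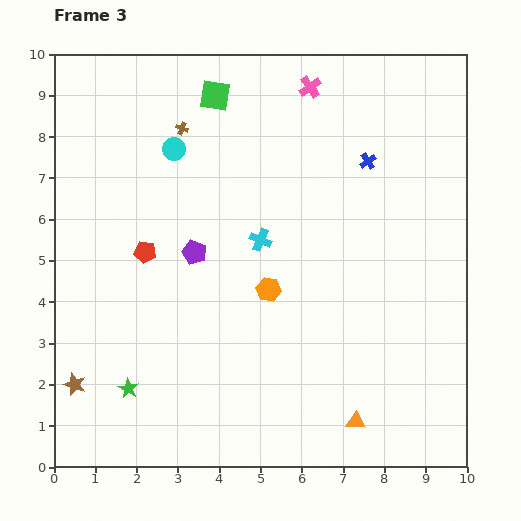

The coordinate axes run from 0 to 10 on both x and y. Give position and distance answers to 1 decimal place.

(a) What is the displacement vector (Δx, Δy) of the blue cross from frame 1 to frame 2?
(3.2, 1.5)

The blue cross was at (1.3, 7.4) in frame 1 and (4.5, 8.9) in frame 2.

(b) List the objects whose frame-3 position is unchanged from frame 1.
the orange triangle, the brown star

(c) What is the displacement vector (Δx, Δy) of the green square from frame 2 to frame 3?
(1.8, 1.4)

The green square was at (2.1, 7.6) in frame 2 and (3.9, 9.0) in frame 3.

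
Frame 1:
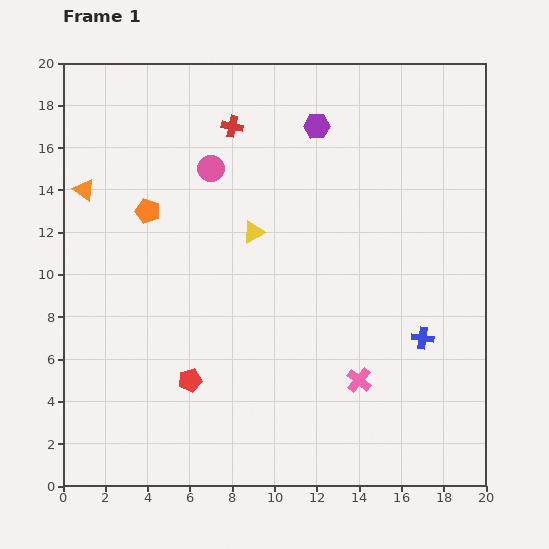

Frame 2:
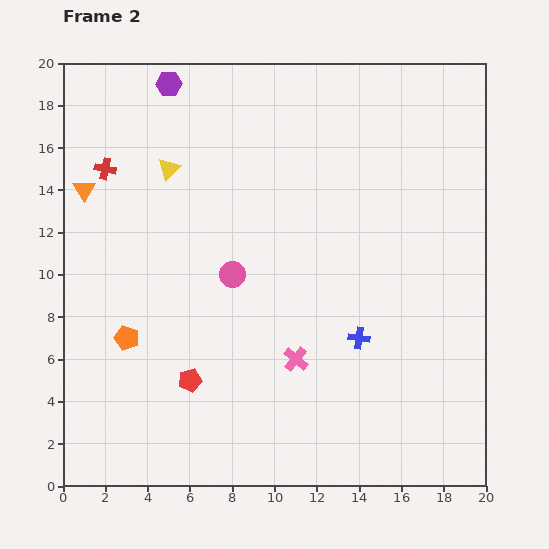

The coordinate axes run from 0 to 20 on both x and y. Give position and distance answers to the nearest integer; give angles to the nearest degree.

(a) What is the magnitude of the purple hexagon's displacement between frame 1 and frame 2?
7

The purple hexagon moved from (12, 17) to (5, 19), a distance of √(7² + 2²) ≈ 7.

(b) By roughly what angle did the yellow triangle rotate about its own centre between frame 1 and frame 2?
19° counter-clockwise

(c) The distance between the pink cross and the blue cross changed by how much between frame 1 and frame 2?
-1

Distance in frame 1: 4. Distance in frame 2: 3.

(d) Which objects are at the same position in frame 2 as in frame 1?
the red pentagon, the orange triangle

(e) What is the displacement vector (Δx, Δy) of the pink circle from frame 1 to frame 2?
(1, -5)

The pink circle was at (7, 15) in frame 1 and (8, 10) in frame 2.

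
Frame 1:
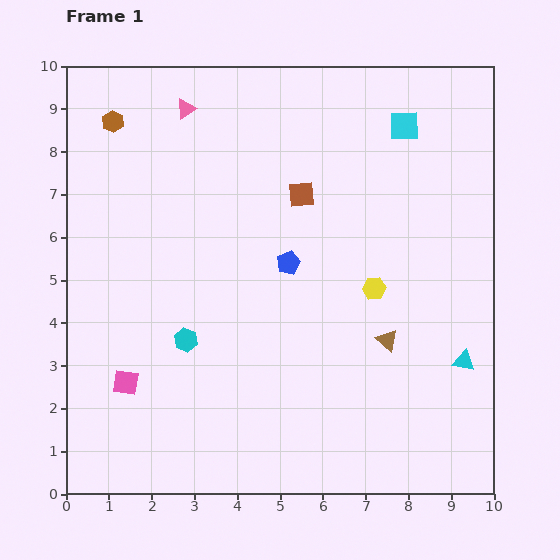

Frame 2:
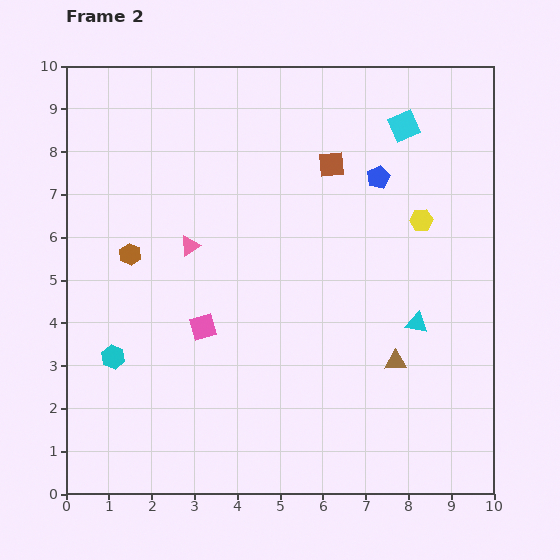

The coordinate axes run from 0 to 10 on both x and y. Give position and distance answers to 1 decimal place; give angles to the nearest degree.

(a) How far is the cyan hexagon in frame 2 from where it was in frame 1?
1.7

The cyan hexagon moved from (2.8, 3.6) to (1.1, 3.2), a distance of √(1.7² + 0.4²) ≈ 1.7.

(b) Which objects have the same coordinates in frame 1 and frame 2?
the cyan square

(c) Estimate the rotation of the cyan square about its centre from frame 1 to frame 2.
22° counter-clockwise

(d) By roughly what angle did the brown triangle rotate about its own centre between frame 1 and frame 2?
43° counter-clockwise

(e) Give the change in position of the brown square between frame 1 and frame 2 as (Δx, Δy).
(0.7, 0.7)

The brown square was at (5.5, 7.0) in frame 1 and (6.2, 7.7) in frame 2.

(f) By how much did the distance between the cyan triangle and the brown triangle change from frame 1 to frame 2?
-0.9

Distance in frame 1: 1.9. Distance in frame 2: 1.0.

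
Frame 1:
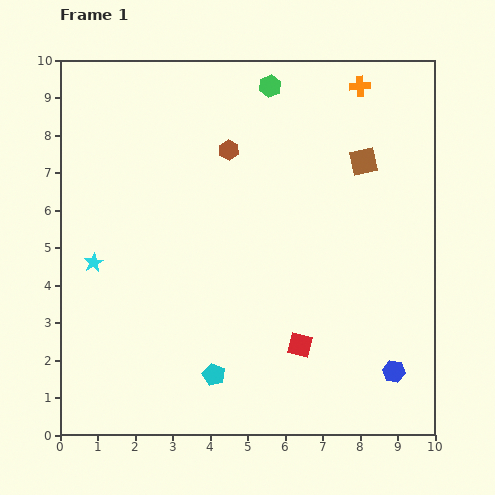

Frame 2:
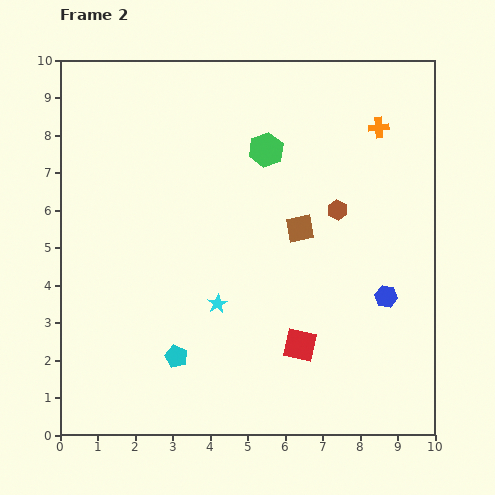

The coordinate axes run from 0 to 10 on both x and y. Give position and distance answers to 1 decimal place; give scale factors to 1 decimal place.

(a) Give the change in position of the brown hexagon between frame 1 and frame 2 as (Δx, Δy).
(2.9, -1.6)

The brown hexagon was at (4.5, 7.6) in frame 1 and (7.4, 6.0) in frame 2.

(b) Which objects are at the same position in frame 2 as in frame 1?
the red square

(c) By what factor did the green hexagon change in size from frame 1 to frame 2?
1.6×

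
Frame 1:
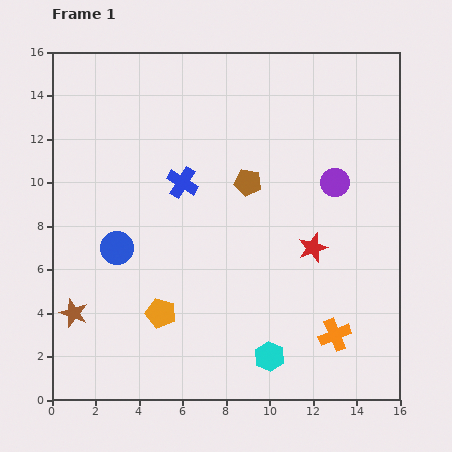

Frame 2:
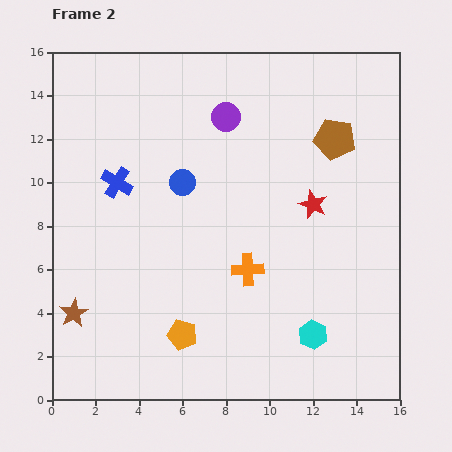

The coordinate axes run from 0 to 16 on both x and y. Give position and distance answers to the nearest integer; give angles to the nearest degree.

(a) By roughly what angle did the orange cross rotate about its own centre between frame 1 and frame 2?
20° clockwise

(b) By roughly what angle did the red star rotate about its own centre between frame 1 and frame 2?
29° counter-clockwise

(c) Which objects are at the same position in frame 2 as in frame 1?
the brown star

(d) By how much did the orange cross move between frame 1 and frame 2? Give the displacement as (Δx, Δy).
(-4, 3)

The orange cross was at (13, 3) in frame 1 and (9, 6) in frame 2.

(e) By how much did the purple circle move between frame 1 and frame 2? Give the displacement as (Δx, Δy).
(-5, 3)

The purple circle was at (13, 10) in frame 1 and (8, 13) in frame 2.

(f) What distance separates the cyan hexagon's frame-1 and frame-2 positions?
2

The cyan hexagon moved from (10, 2) to (12, 3), a distance of √(2² + 1²) ≈ 2.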